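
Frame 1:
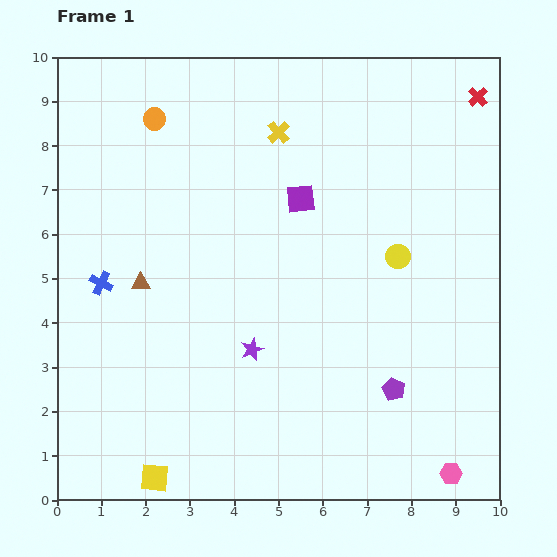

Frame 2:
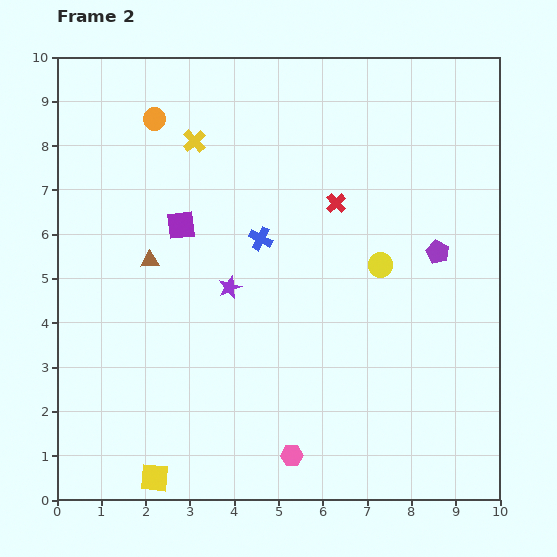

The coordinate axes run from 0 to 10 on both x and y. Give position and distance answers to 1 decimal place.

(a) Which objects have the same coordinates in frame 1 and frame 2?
the orange circle, the yellow square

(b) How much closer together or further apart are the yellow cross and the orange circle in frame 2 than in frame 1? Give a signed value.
-1.8

Distance in frame 1: 2.8. Distance in frame 2: 1.0.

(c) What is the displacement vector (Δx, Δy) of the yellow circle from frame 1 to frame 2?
(-0.4, -0.2)

The yellow circle was at (7.7, 5.5) in frame 1 and (7.3, 5.3) in frame 2.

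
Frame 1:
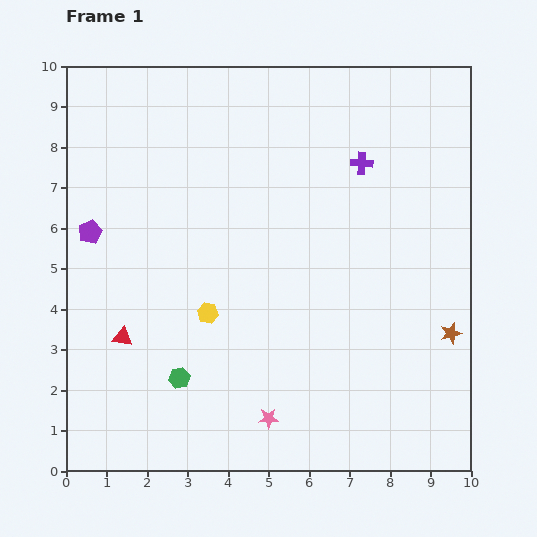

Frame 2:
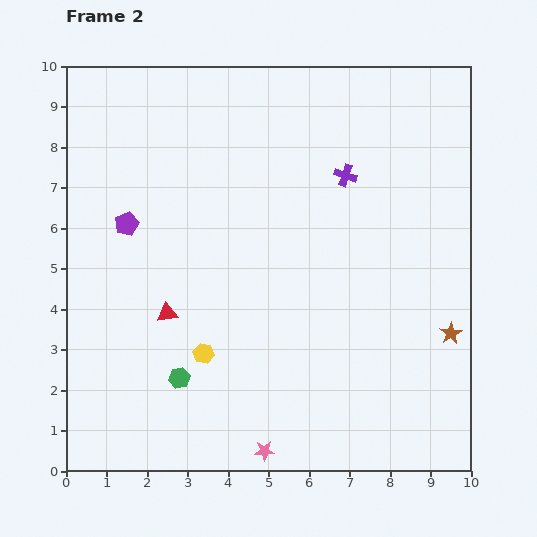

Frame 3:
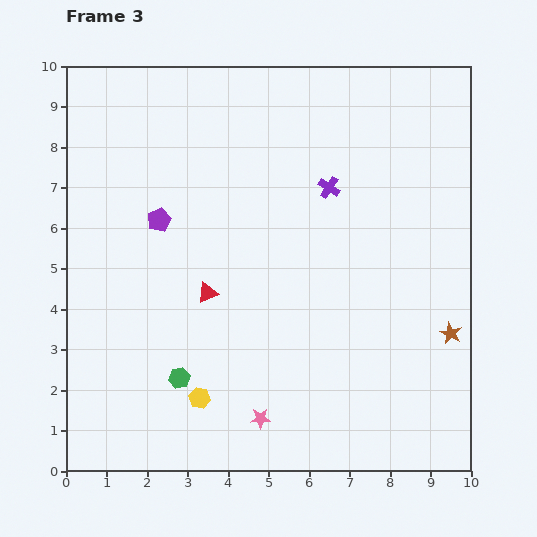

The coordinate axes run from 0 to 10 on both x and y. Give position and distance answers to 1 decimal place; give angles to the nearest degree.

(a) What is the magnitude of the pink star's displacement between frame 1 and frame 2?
0.8

The pink star moved from (5.0, 1.3) to (4.9, 0.5), a distance of √(0.1² + 0.8²) ≈ 0.8.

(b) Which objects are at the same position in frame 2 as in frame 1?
the green hexagon, the brown star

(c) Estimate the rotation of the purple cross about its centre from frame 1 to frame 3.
30° clockwise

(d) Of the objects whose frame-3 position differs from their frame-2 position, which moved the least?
the purple cross

(moved 0.5)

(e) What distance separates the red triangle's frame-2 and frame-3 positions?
1.1

The red triangle moved from (2.5, 3.9) to (3.5, 4.4), a distance of √(1.0² + 0.5²) ≈ 1.1.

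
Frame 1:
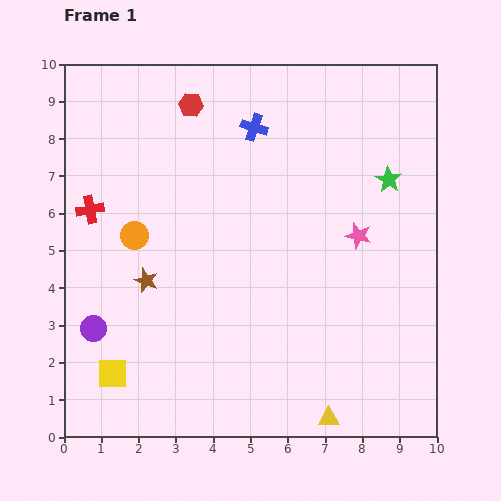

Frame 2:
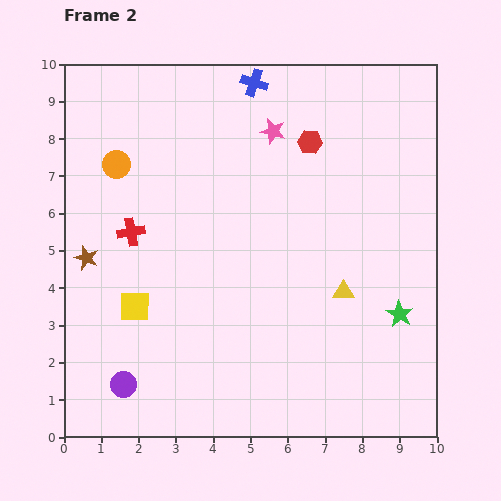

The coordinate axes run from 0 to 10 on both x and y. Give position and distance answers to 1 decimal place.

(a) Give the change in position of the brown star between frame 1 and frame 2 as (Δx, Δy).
(-1.6, 0.6)

The brown star was at (2.2, 4.2) in frame 1 and (0.6, 4.8) in frame 2.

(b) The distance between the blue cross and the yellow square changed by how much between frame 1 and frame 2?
-0.8

Distance in frame 1: 7.6. Distance in frame 2: 6.8.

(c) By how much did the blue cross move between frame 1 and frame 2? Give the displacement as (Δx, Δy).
(0.0, 1.2)

The blue cross was at (5.1, 8.3) in frame 1 and (5.1, 9.5) in frame 2.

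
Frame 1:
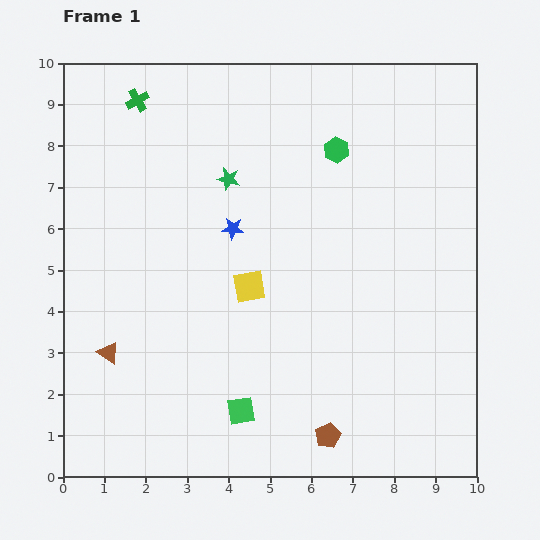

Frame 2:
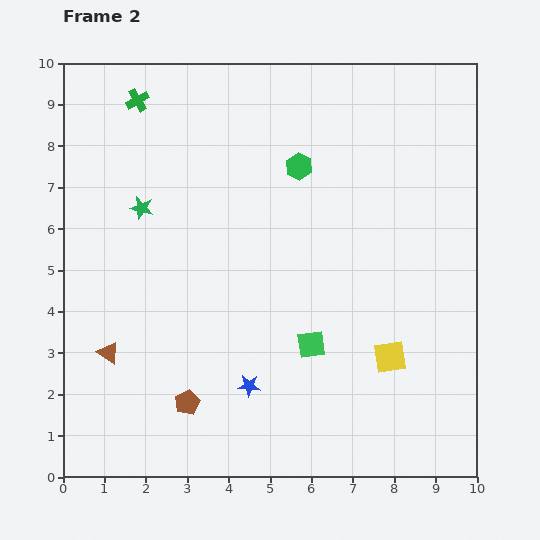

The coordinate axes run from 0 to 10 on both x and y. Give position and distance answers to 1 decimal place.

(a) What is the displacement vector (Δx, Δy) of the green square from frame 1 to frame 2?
(1.7, 1.6)

The green square was at (4.3, 1.6) in frame 1 and (6.0, 3.2) in frame 2.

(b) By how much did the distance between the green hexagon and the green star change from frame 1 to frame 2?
+1.2

Distance in frame 1: 2.7. Distance in frame 2: 3.9.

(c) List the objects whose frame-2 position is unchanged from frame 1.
the green cross, the brown triangle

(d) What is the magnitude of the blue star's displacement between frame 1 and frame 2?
3.8

The blue star moved from (4.1, 6.0) to (4.5, 2.2), a distance of √(0.4² + 3.8²) ≈ 3.8.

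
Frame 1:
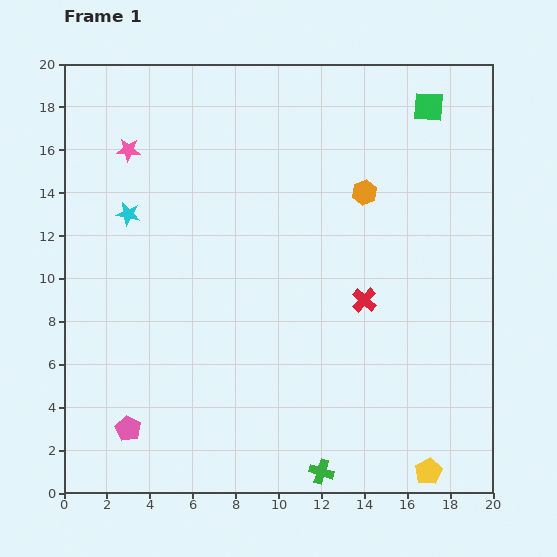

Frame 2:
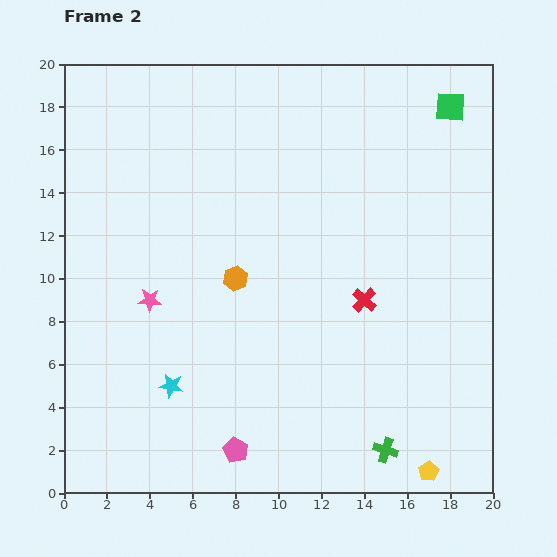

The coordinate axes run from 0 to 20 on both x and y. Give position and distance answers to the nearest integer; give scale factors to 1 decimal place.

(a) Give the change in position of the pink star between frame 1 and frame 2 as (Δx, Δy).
(1, -7)

The pink star was at (3, 16) in frame 1 and (4, 9) in frame 2.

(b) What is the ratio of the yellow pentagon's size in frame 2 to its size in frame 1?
0.8×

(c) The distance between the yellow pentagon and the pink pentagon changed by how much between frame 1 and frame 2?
-5

Distance in frame 1: 14. Distance in frame 2: 9.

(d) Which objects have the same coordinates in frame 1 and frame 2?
the red cross, the yellow pentagon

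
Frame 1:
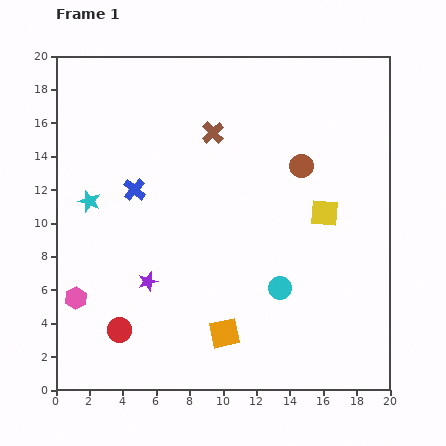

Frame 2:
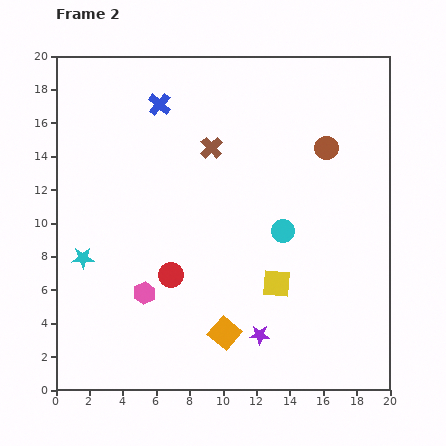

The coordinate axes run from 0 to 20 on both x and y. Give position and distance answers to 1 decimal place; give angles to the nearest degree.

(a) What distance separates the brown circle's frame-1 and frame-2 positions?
1.9

The brown circle moved from (14.7, 13.4) to (16.2, 14.5), a distance of √(1.5² + 1.1²) ≈ 1.9.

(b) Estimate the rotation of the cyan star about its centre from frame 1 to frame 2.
21° counter-clockwise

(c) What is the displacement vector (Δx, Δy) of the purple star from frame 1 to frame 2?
(6.7, -3.2)

The purple star was at (5.5, 6.5) in frame 1 and (12.2, 3.3) in frame 2.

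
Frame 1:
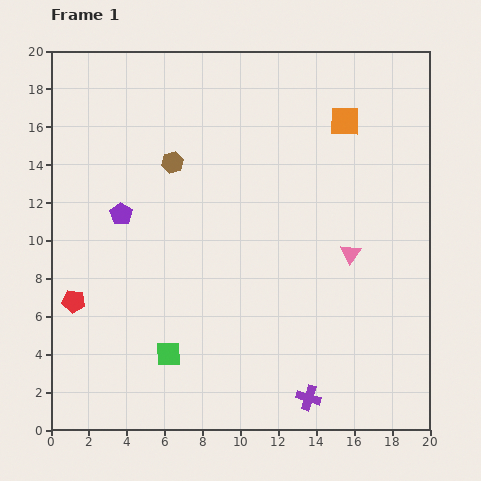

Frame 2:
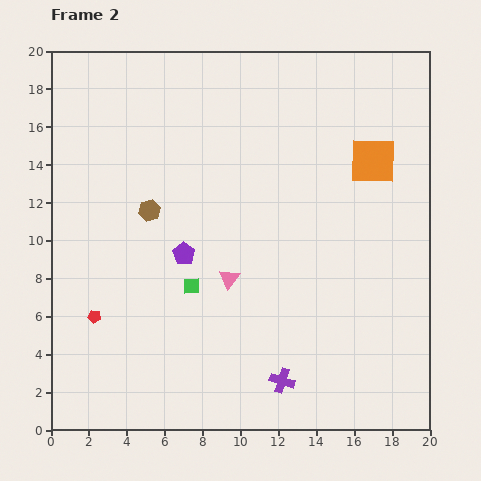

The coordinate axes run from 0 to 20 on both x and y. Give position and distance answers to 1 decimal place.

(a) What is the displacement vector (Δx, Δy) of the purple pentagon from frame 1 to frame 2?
(3.3, -2.1)

The purple pentagon was at (3.7, 11.4) in frame 1 and (7.0, 9.3) in frame 2.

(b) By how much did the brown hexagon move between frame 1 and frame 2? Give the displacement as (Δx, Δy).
(-1.2, -2.5)

The brown hexagon was at (6.4, 14.1) in frame 1 and (5.2, 11.6) in frame 2.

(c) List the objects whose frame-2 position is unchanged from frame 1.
none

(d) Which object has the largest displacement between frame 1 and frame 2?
the pink triangle

(moved 6.5; next 3.9)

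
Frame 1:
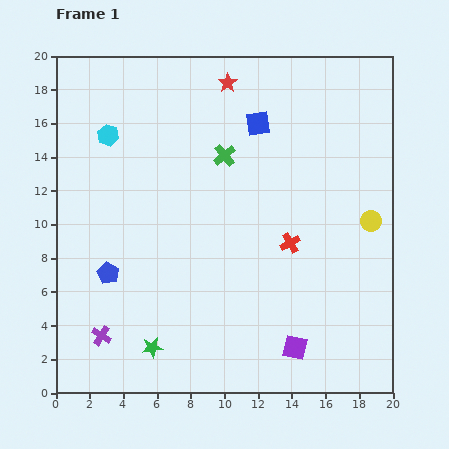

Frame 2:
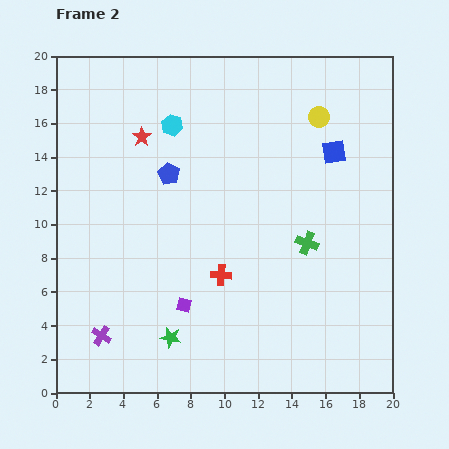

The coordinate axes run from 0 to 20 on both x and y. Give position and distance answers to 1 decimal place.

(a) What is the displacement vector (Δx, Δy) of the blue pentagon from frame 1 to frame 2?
(3.6, 5.9)

The blue pentagon was at (3.1, 7.1) in frame 1 and (6.7, 13.0) in frame 2.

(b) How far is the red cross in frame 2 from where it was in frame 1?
4.5

The red cross moved from (13.9, 8.9) to (9.8, 7.0), a distance of √(4.1² + 1.9²) ≈ 4.5.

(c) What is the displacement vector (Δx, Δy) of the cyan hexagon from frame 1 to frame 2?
(3.8, 0.6)

The cyan hexagon was at (3.1, 15.3) in frame 1 and (6.9, 15.9) in frame 2.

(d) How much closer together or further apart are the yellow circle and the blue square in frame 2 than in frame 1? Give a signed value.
-6.6

Distance in frame 1: 8.9. Distance in frame 2: 2.3.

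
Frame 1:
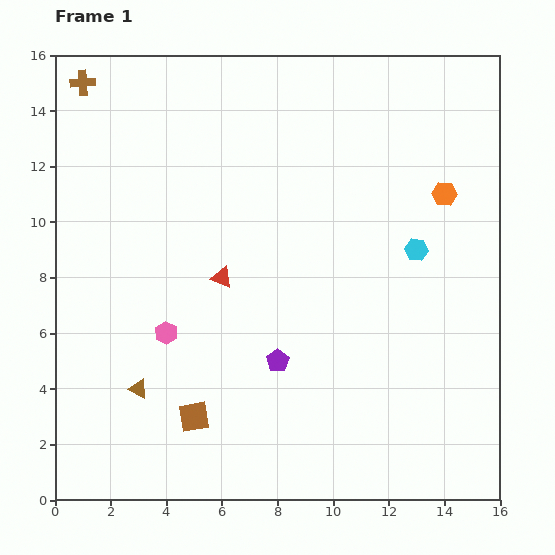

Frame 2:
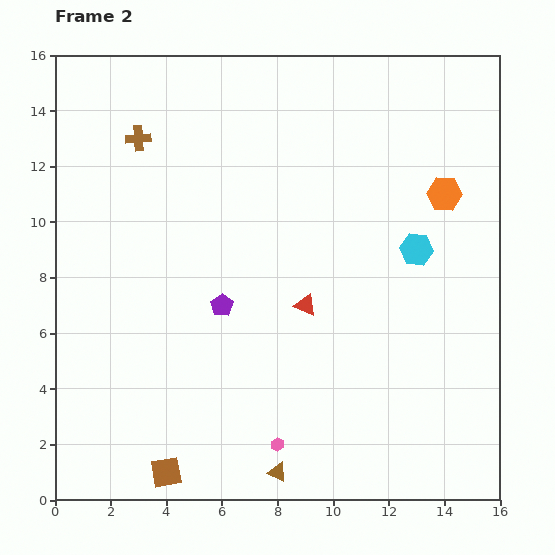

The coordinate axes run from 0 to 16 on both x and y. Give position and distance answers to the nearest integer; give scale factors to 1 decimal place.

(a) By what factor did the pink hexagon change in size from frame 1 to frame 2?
0.6×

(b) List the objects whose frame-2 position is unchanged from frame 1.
the cyan hexagon, the orange hexagon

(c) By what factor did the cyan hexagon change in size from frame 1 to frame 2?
1.5×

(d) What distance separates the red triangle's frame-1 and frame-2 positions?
3

The red triangle moved from (6, 8) to (9, 7), a distance of √(3² + 1²) ≈ 3.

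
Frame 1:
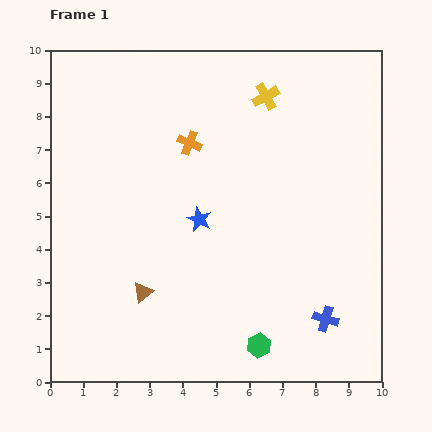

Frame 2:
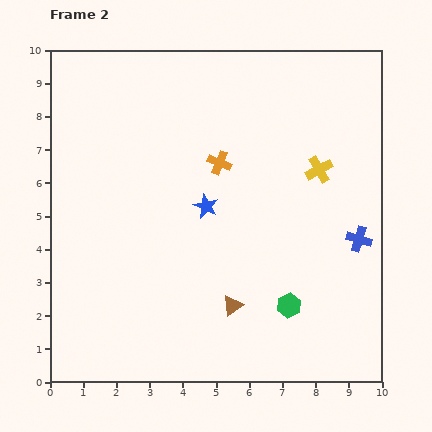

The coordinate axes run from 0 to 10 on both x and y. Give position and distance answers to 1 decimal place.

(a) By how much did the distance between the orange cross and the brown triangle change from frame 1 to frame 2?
-0.4

Distance in frame 1: 4.7. Distance in frame 2: 4.3.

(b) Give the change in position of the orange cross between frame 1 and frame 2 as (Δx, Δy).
(0.9, -0.6)

The orange cross was at (4.2, 7.2) in frame 1 and (5.1, 6.6) in frame 2.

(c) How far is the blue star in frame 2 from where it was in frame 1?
0.4

The blue star moved from (4.5, 4.9) to (4.7, 5.3), a distance of √(0.2² + 0.4²) ≈ 0.4.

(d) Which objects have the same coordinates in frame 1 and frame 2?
none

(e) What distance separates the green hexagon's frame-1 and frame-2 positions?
1.5

The green hexagon moved from (6.3, 1.1) to (7.2, 2.3), a distance of √(0.9² + 1.2²) ≈ 1.5.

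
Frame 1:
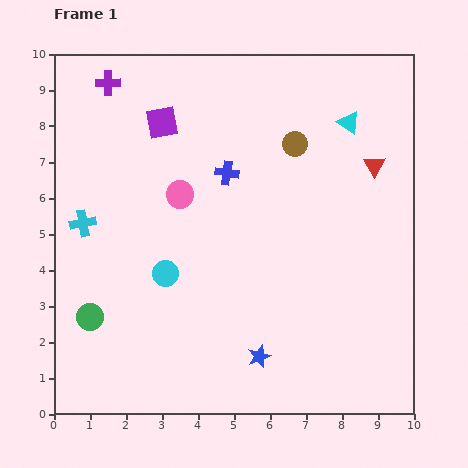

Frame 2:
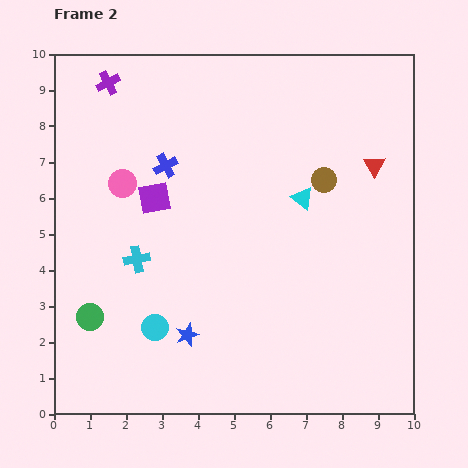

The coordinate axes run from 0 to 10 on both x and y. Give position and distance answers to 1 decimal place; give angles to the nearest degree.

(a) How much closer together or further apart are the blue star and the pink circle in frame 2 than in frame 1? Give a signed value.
-0.4

Distance in frame 1: 5.0. Distance in frame 2: 4.6.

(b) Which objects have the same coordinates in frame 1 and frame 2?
the green circle, the red triangle, the purple cross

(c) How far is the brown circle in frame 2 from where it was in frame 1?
1.3

The brown circle moved from (6.7, 7.5) to (7.5, 6.5), a distance of √(0.8² + 1.0²) ≈ 1.3.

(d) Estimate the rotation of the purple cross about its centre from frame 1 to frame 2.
27° counter-clockwise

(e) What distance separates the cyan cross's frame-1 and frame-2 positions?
1.8

The cyan cross moved from (0.8, 5.3) to (2.3, 4.3), a distance of √(1.5² + 1.0²) ≈ 1.8.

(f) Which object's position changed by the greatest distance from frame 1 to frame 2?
the cyan triangle

(moved 2.5; next 2.1)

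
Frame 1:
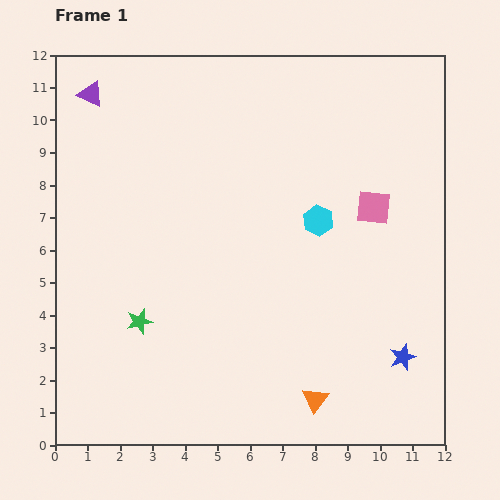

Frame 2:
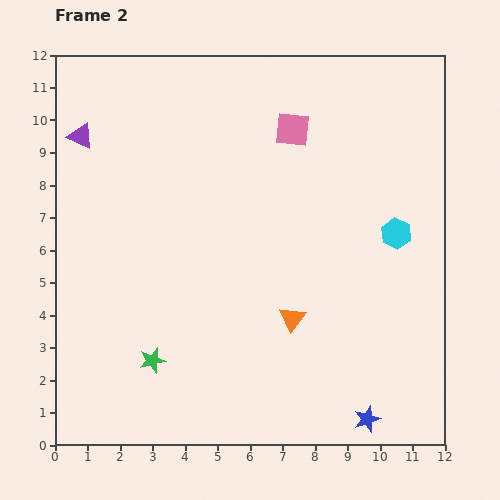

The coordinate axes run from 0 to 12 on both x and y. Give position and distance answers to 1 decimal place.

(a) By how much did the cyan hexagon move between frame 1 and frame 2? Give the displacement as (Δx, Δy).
(2.4, -0.4)

The cyan hexagon was at (8.1, 6.9) in frame 1 and (10.5, 6.5) in frame 2.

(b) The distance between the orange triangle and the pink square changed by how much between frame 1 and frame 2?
-0.4

Distance in frame 1: 6.2. Distance in frame 2: 5.8.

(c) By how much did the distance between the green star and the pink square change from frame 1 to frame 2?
+0.3

Distance in frame 1: 8.0. Distance in frame 2: 8.3.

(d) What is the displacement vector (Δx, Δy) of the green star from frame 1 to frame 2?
(0.4, -1.2)

The green star was at (2.6, 3.8) in frame 1 and (3.0, 2.6) in frame 2.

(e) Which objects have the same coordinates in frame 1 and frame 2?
none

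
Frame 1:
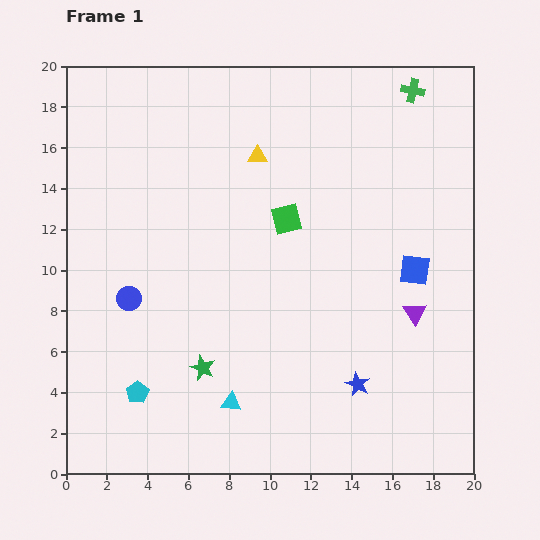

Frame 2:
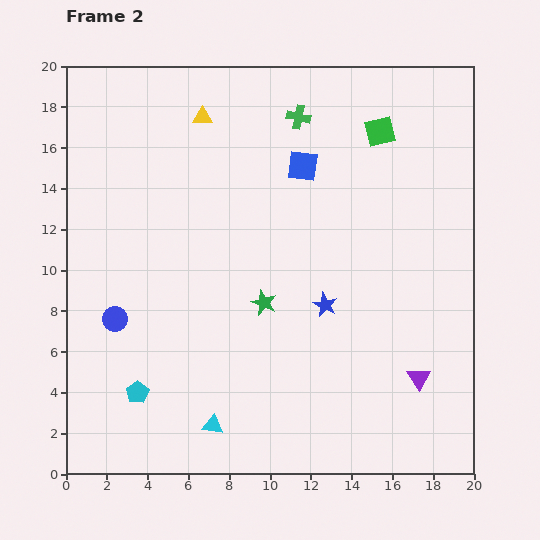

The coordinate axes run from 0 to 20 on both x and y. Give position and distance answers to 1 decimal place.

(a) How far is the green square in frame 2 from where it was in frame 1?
6.3

The green square moved from (10.8, 12.5) to (15.4, 16.8), a distance of √(4.6² + 4.3²) ≈ 6.3.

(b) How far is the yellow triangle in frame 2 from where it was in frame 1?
3.3

The yellow triangle moved from (9.4, 15.6) to (6.7, 17.5), a distance of √(2.7² + 1.9²) ≈ 3.3.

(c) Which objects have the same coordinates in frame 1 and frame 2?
the cyan pentagon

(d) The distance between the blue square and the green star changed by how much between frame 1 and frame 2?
-4.5

Distance in frame 1: 11.5. Distance in frame 2: 7.0.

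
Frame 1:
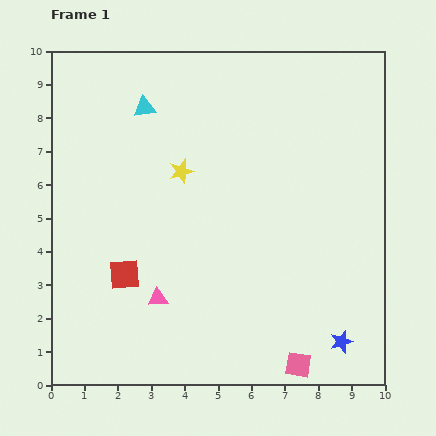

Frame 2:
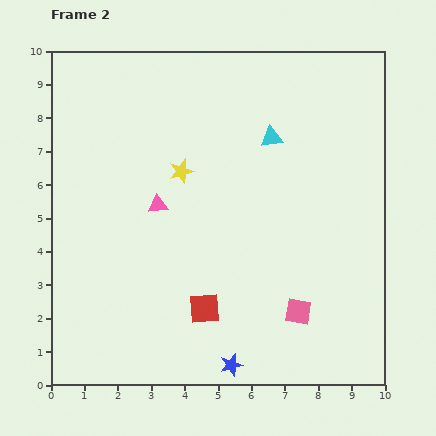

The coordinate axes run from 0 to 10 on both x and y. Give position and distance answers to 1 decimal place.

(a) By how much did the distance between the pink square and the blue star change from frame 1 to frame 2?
+1.1

Distance in frame 1: 1.5. Distance in frame 2: 2.6.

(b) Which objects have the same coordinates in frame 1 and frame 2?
the yellow star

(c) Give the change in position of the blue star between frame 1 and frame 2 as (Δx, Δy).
(-3.3, -0.7)

The blue star was at (8.7, 1.3) in frame 1 and (5.4, 0.6) in frame 2.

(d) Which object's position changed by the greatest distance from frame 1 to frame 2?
the cyan triangle

(moved 3.9; next 3.4)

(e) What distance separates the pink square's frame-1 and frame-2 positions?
1.6

The pink square moved from (7.4, 0.6) to (7.4, 2.2), a distance of √(0.0² + 1.6²) ≈ 1.6.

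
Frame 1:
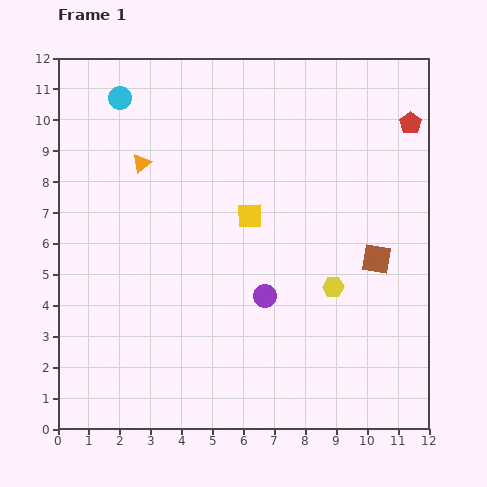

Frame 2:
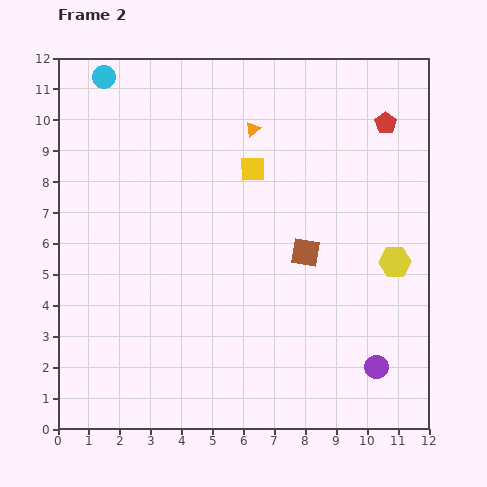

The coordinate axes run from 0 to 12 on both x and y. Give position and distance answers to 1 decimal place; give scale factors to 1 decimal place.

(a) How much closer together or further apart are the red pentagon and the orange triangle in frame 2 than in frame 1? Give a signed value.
-4.5

Distance in frame 1: 8.8. Distance in frame 2: 4.3.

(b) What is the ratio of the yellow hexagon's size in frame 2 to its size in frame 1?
1.5×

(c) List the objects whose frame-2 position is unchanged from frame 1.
none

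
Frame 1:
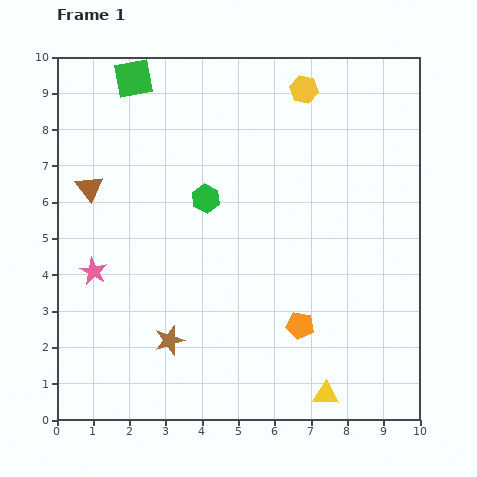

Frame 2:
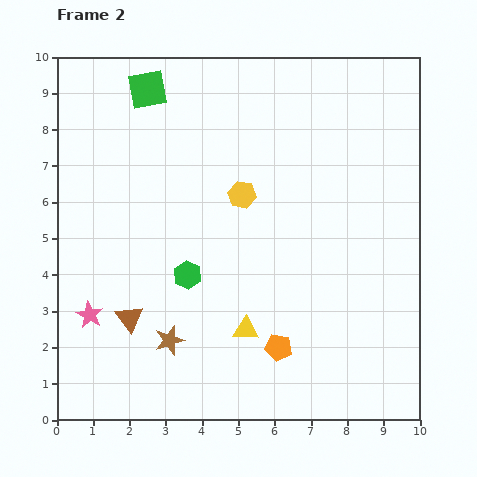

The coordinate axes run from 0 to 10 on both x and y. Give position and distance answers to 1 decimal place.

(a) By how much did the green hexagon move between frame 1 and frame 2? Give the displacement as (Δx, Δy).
(-0.5, -2.1)

The green hexagon was at (4.1, 6.1) in frame 1 and (3.6, 4.0) in frame 2.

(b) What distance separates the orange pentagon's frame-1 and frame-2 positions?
0.8

The orange pentagon moved from (6.7, 2.6) to (6.1, 2.0), a distance of √(0.6² + 0.6²) ≈ 0.8.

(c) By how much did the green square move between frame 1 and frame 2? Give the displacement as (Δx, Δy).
(0.4, -0.3)

The green square was at (2.1, 9.4) in frame 1 and (2.5, 9.1) in frame 2.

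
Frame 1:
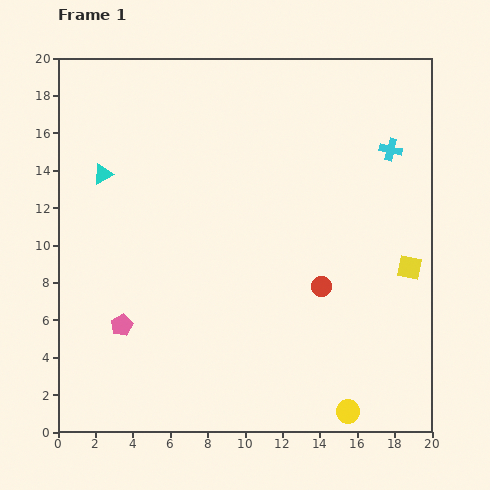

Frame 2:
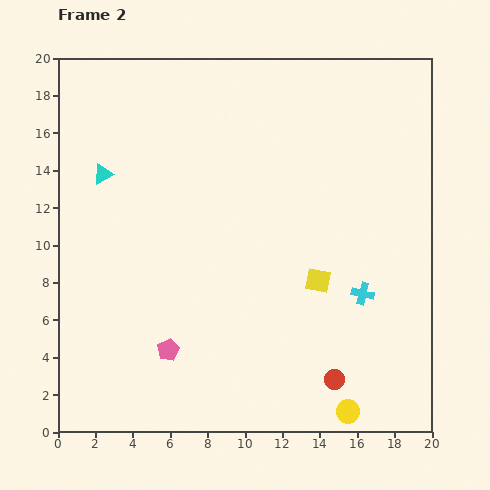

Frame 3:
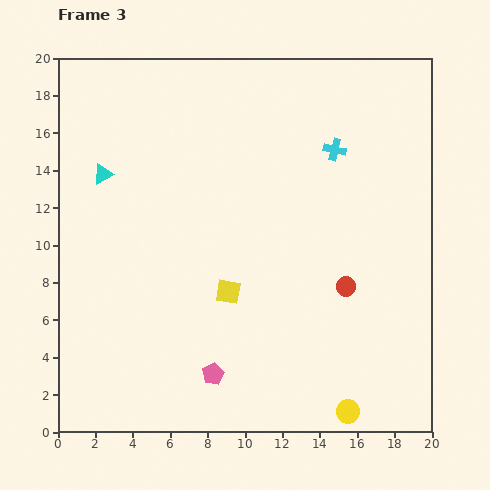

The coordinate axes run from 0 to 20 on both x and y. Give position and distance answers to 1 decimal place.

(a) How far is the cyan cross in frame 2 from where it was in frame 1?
7.8

The cyan cross moved from (17.8, 15.1) to (16.3, 7.4), a distance of √(1.5² + 7.7²) ≈ 7.8.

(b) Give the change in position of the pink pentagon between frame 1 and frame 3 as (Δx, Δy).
(4.9, -2.6)

The pink pentagon was at (3.4, 5.7) in frame 1 and (8.3, 3.1) in frame 3.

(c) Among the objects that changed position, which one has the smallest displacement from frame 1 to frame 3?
the red circle

(moved 1.3)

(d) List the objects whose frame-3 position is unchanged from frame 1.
the cyan triangle, the yellow circle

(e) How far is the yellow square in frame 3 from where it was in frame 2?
4.8

The yellow square moved from (13.9, 8.1) to (9.1, 7.5), a distance of √(4.8² + 0.6²) ≈ 4.8.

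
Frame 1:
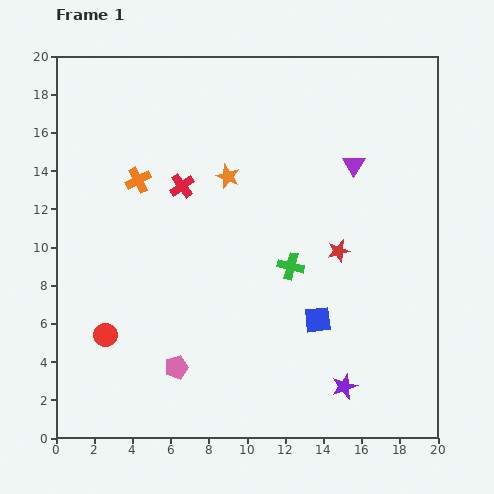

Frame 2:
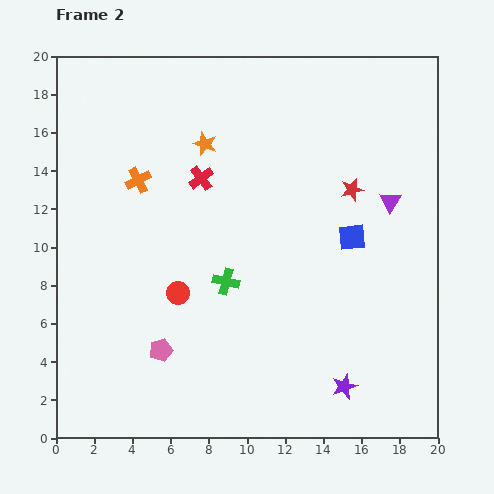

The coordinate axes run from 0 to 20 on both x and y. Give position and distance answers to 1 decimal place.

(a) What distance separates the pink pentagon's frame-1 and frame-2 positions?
1.2

The pink pentagon moved from (6.3, 3.7) to (5.5, 4.6), a distance of √(0.8² + 0.9²) ≈ 1.2.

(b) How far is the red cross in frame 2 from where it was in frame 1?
1.1

The red cross moved from (6.6, 13.2) to (7.6, 13.6), a distance of √(1.0² + 0.4²) ≈ 1.1.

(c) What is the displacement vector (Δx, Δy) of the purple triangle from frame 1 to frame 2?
(1.9, -1.9)

The purple triangle was at (15.6, 14.3) in frame 1 and (17.5, 12.4) in frame 2.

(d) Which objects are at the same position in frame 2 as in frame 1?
the orange cross, the purple star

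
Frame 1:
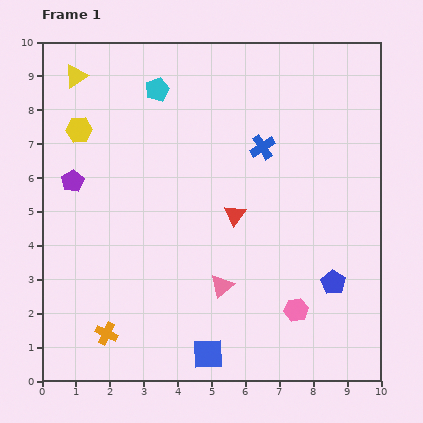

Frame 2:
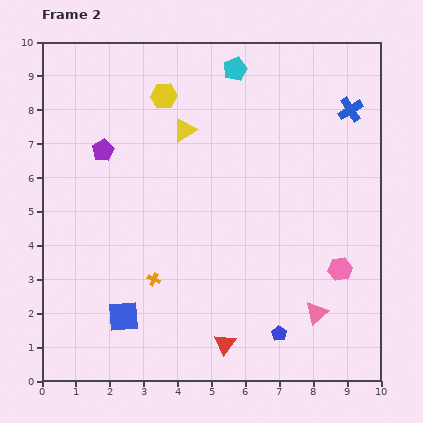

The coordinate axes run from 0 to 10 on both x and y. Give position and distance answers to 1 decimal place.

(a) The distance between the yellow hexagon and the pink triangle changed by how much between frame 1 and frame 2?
+1.6

Distance in frame 1: 6.2. Distance in frame 2: 7.8.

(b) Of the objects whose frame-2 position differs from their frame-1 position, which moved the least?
the purple pentagon

(moved 1.3)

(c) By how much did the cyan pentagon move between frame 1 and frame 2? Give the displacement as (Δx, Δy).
(2.3, 0.6)

The cyan pentagon was at (3.4, 8.6) in frame 1 and (5.7, 9.2) in frame 2.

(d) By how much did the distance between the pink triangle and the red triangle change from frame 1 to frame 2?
+0.7

Distance in frame 1: 2.1. Distance in frame 2: 2.8.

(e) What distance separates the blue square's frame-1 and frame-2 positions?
2.7

The blue square moved from (4.9, 0.8) to (2.4, 1.9), a distance of √(2.5² + 1.1²) ≈ 2.7.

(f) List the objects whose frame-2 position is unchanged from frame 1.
none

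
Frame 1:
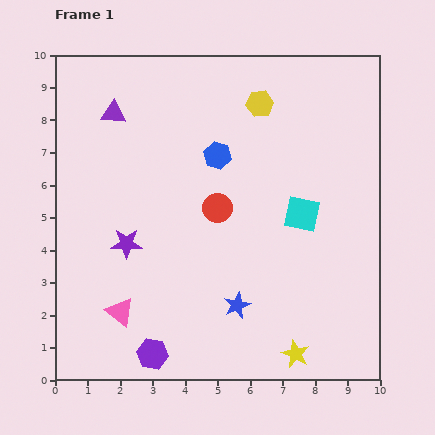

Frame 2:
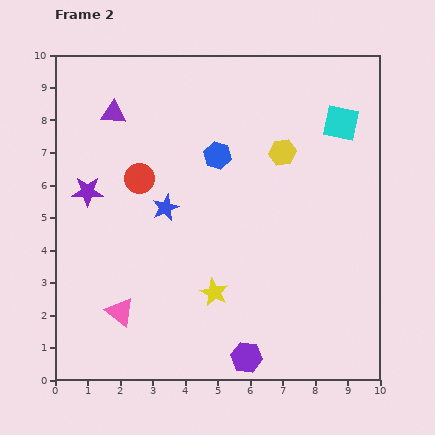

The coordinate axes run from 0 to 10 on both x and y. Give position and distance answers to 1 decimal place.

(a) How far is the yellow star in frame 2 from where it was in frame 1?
3.1

The yellow star moved from (7.4, 0.8) to (4.9, 2.7), a distance of √(2.5² + 1.9²) ≈ 3.1.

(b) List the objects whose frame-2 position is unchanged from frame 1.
the blue hexagon, the pink triangle, the purple triangle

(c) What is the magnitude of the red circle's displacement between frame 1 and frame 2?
2.6

The red circle moved from (5.0, 5.3) to (2.6, 6.2), a distance of √(2.4² + 0.9²) ≈ 2.6.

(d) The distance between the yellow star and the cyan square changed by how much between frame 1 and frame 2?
+2.2

Distance in frame 1: 4.3. Distance in frame 2: 6.5.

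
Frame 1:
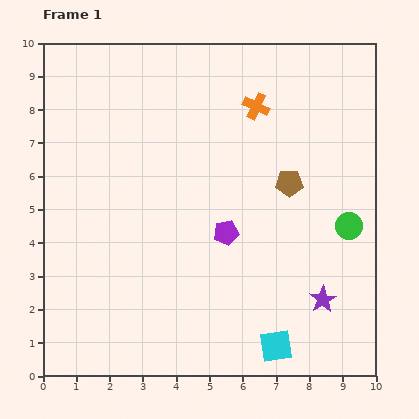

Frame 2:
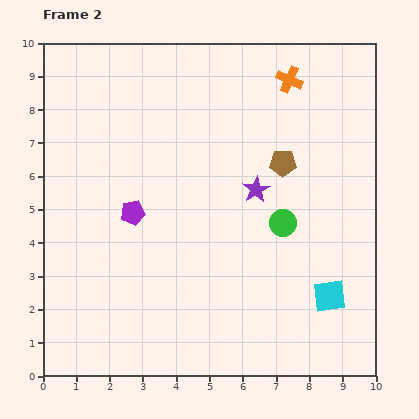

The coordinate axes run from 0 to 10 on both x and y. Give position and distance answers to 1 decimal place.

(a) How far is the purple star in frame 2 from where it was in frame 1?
3.9

The purple star moved from (8.4, 2.3) to (6.4, 5.6), a distance of √(2.0² + 3.3²) ≈ 3.9.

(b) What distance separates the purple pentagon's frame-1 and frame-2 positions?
2.9

The purple pentagon moved from (5.5, 4.3) to (2.7, 4.9), a distance of √(2.8² + 0.6²) ≈ 2.9.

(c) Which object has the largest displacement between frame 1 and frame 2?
the purple star

(moved 3.9; next 2.9)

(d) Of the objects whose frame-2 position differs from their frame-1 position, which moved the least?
the brown pentagon

(moved 0.6)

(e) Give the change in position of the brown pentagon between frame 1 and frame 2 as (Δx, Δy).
(-0.2, 0.6)

The brown pentagon was at (7.4, 5.8) in frame 1 and (7.2, 6.4) in frame 2.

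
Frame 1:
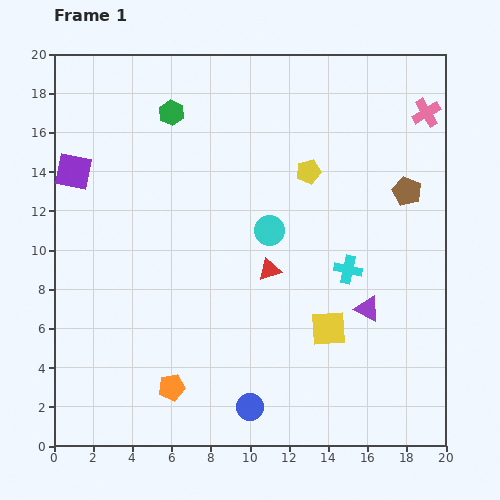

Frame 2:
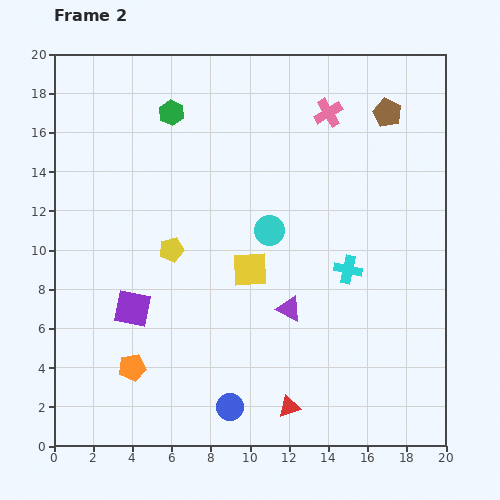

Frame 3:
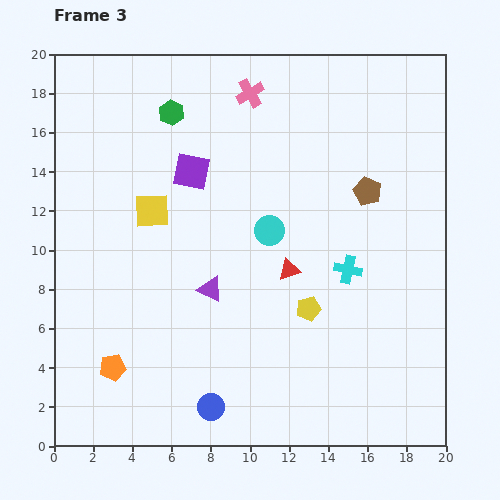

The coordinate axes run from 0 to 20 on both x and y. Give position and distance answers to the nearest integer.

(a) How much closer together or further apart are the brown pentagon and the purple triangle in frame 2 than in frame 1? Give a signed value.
+5

Distance in frame 1: 6. Distance in frame 2: 11.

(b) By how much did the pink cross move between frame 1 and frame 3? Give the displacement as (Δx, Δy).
(-9, 1)

The pink cross was at (19, 17) in frame 1 and (10, 18) in frame 3.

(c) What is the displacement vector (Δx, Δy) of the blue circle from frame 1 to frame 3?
(-2, 0)

The blue circle was at (10, 2) in frame 1 and (8, 2) in frame 3.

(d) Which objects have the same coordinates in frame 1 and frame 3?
the green hexagon, the cyan cross, the cyan circle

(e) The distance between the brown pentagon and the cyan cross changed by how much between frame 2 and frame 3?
-4

Distance in frame 2: 8. Distance in frame 3: 4.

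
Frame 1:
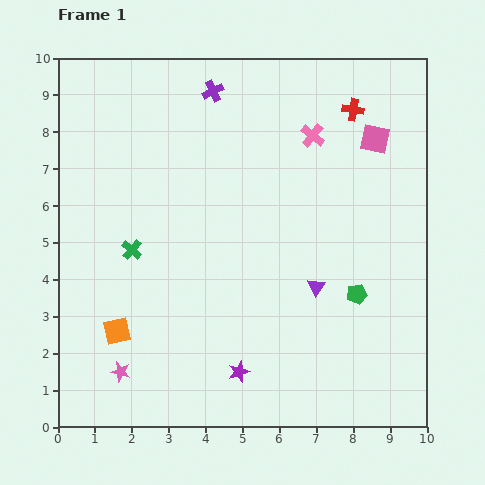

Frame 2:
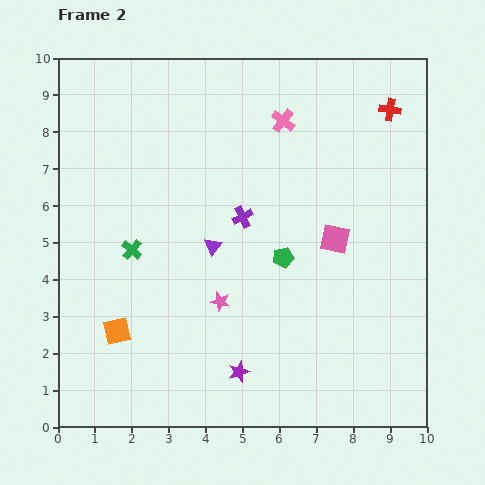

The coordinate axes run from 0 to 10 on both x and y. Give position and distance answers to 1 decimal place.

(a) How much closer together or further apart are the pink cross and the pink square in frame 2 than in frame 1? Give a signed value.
+1.8

Distance in frame 1: 1.7. Distance in frame 2: 3.5.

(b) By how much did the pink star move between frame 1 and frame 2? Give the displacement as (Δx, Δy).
(2.7, 1.9)

The pink star was at (1.7, 1.5) in frame 1 and (4.4, 3.4) in frame 2.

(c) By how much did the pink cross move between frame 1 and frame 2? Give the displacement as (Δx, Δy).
(-0.8, 0.4)

The pink cross was at (6.9, 7.9) in frame 1 and (6.1, 8.3) in frame 2.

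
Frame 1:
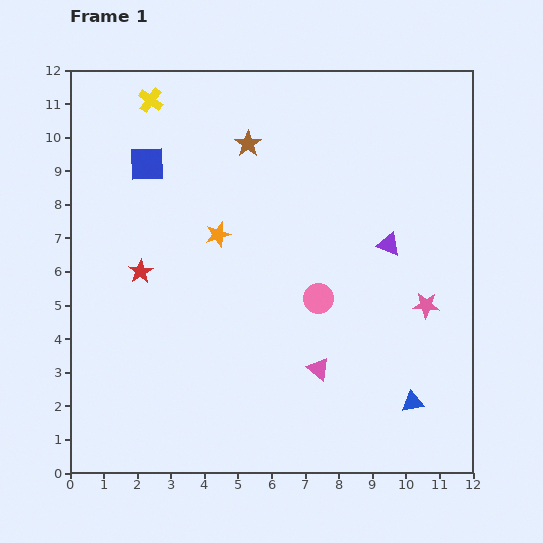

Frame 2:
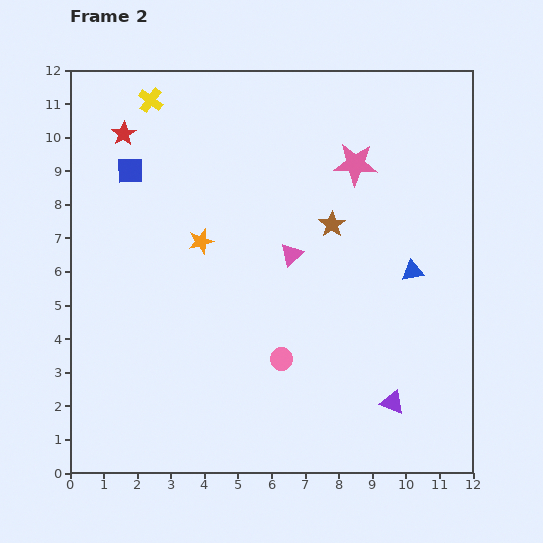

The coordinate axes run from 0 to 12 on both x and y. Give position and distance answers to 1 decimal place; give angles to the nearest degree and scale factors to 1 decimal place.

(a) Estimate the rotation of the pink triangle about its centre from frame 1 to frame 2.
39° clockwise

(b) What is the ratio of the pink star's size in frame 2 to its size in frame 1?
1.6×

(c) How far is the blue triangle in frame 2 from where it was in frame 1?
3.9

The blue triangle moved from (10.2, 2.1) to (10.2, 6.0), a distance of √(0.0² + 3.9²) ≈ 3.9.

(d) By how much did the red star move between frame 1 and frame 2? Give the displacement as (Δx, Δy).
(-0.5, 4.1)

The red star was at (2.1, 6.0) in frame 1 and (1.6, 10.1) in frame 2.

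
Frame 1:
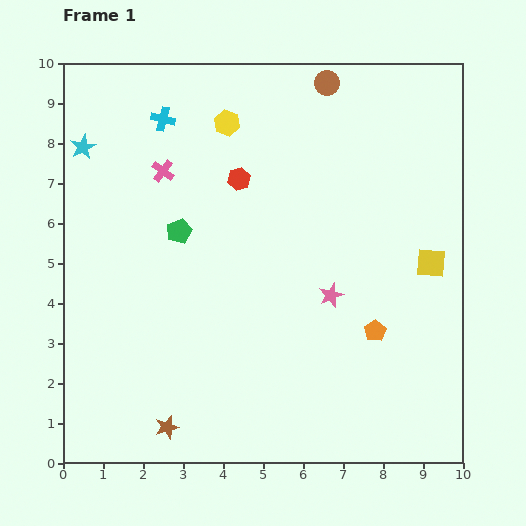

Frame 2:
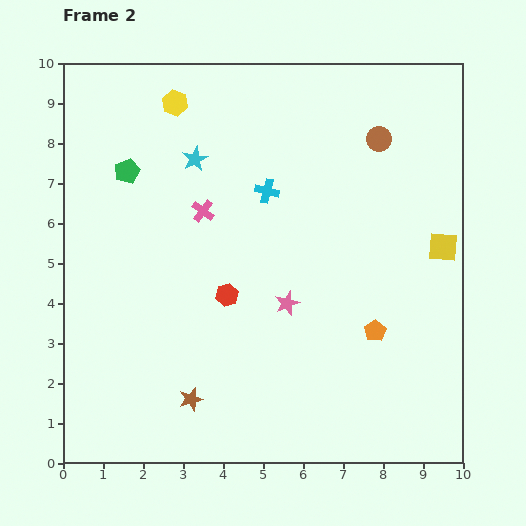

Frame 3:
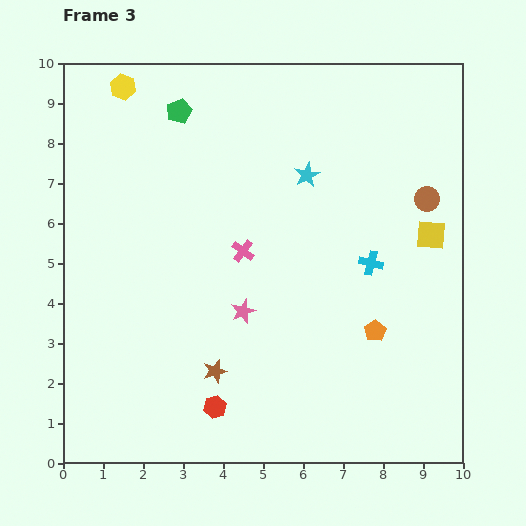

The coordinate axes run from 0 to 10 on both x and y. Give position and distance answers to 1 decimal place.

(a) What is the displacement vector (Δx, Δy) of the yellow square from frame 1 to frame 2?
(0.3, 0.4)

The yellow square was at (9.2, 5.0) in frame 1 and (9.5, 5.4) in frame 2.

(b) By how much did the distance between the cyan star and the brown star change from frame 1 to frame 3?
-1.9

Distance in frame 1: 7.3. Distance in frame 3: 5.4.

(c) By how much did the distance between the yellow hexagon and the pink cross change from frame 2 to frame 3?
+2.3

Distance in frame 2: 2.8. Distance in frame 3: 5.1.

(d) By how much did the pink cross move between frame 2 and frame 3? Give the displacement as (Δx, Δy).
(1.0, -1.0)

The pink cross was at (3.5, 6.3) in frame 2 and (4.5, 5.3) in frame 3.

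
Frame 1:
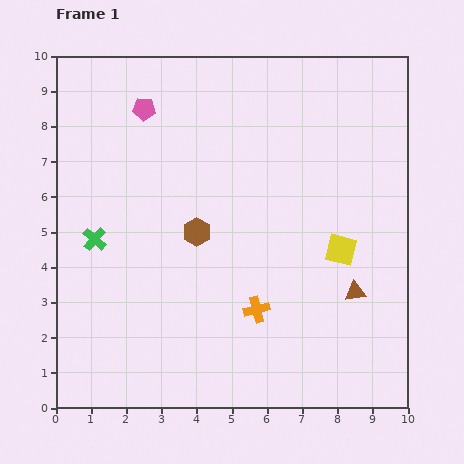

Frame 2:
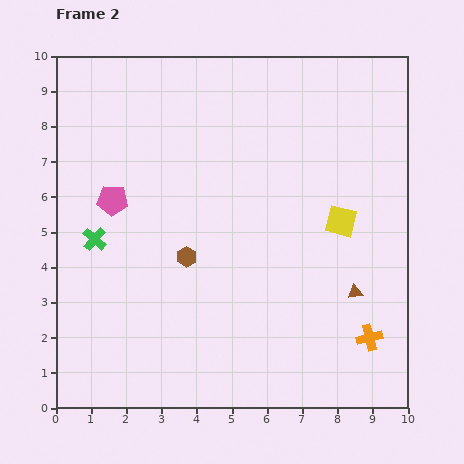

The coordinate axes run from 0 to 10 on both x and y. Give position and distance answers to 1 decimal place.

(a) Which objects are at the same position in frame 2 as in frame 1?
the brown triangle, the green cross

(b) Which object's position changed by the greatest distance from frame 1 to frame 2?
the orange cross

(moved 3.3; next 2.8)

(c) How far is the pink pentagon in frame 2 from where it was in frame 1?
2.8

The pink pentagon moved from (2.5, 8.5) to (1.6, 5.9), a distance of √(0.9² + 2.6²) ≈ 2.8.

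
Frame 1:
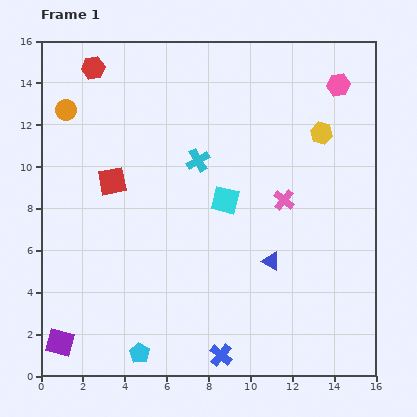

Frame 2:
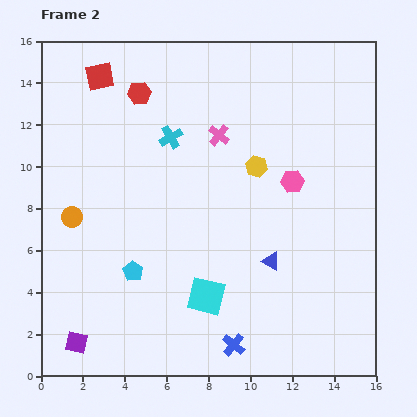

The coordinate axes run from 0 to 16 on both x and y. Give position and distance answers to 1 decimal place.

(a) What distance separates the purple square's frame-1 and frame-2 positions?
0.8

The purple square moved from (0.9, 1.6) to (1.7, 1.6), a distance of √(0.8² + 0.0²) ≈ 0.8.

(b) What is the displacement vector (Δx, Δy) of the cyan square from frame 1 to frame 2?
(-0.9, -4.6)

The cyan square was at (8.8, 8.4) in frame 1 and (7.9, 3.8) in frame 2.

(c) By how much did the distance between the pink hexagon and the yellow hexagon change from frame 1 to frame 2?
-0.6

Distance in frame 1: 2.4. Distance in frame 2: 1.8.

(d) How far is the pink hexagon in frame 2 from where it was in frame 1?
5.1

The pink hexagon moved from (14.2, 13.9) to (12.0, 9.3), a distance of √(2.2² + 4.6²) ≈ 5.1.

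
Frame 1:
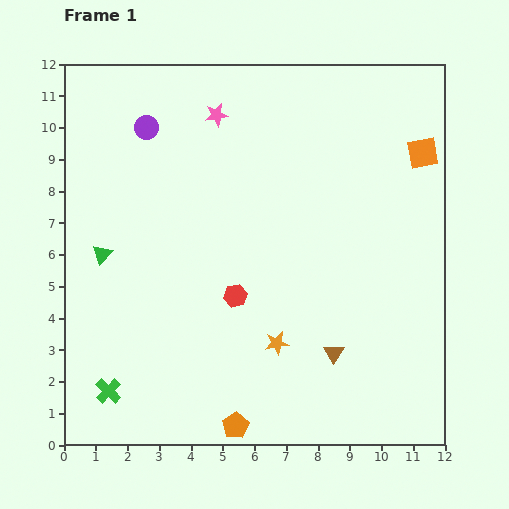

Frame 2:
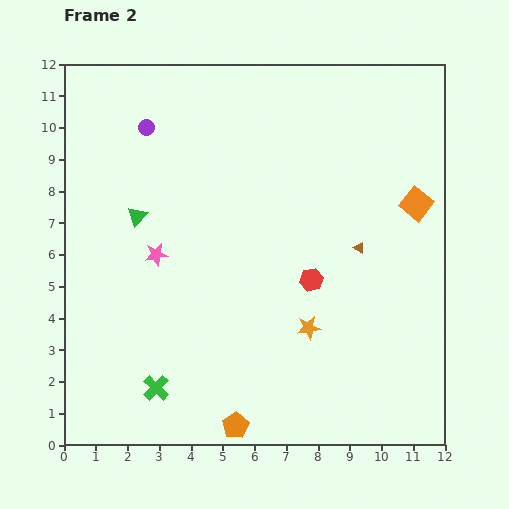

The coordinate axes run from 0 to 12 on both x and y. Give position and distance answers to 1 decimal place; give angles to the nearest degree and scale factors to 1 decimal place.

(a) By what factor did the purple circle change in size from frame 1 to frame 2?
0.7×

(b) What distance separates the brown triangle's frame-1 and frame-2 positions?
3.4

The brown triangle moved from (8.5, 2.9) to (9.3, 6.2), a distance of √(0.8² + 3.3²) ≈ 3.4.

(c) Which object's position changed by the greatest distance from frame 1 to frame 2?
the pink star

(moved 4.8; next 3.4)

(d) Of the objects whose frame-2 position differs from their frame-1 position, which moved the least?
the orange star

(moved 1.1)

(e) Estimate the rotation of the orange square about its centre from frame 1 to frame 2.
40° counter-clockwise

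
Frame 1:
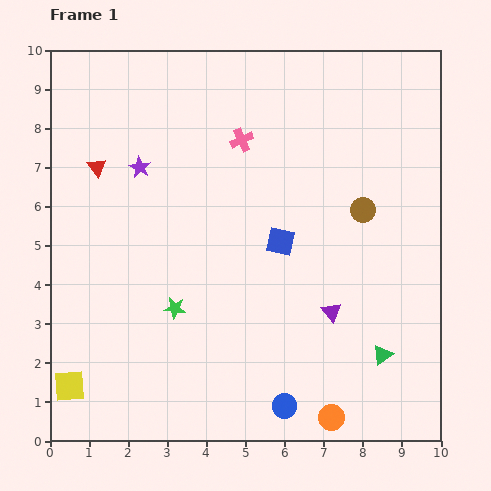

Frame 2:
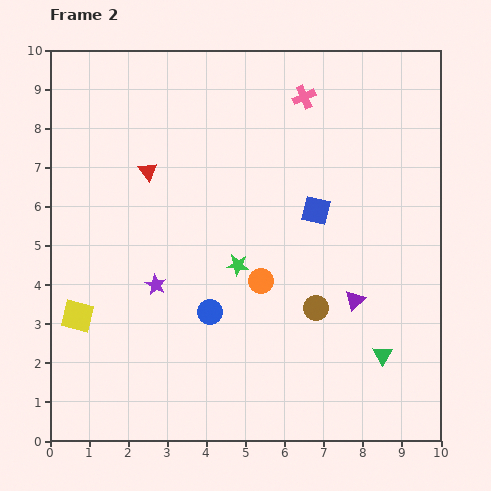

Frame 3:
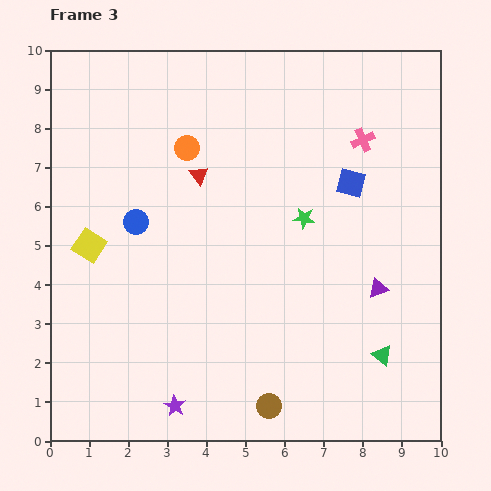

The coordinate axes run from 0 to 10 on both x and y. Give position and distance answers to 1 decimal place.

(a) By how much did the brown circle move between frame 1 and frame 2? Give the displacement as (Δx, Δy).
(-1.2, -2.5)

The brown circle was at (8.0, 5.9) in frame 1 and (6.8, 3.4) in frame 2.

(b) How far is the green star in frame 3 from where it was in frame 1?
4.0

The green star moved from (3.2, 3.4) to (6.5, 5.7), a distance of √(3.3² + 2.3²) ≈ 4.0.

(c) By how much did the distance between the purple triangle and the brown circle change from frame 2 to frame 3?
+3.1

Distance in frame 2: 1.0. Distance in frame 3: 4.1.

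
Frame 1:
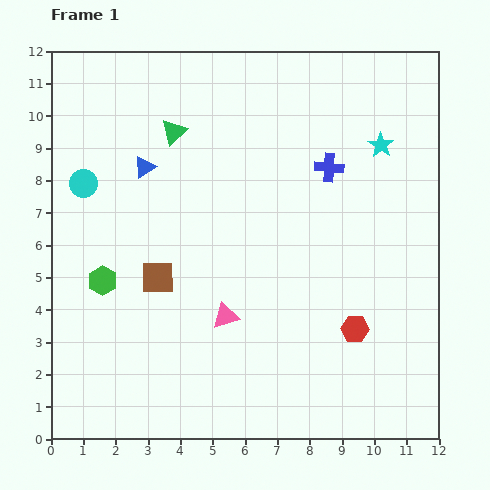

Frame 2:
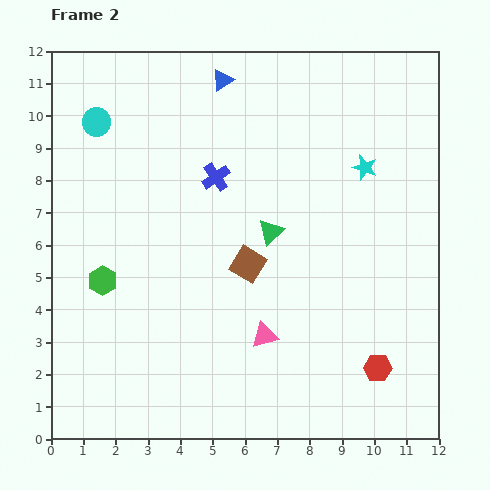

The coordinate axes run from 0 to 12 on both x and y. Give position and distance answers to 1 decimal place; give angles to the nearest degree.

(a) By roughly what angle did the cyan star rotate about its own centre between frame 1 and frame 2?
18° counter-clockwise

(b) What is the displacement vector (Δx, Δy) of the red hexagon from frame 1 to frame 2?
(0.7, -1.2)

The red hexagon was at (9.4, 3.4) in frame 1 and (10.1, 2.2) in frame 2.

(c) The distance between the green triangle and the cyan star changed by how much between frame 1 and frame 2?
-2.9

Distance in frame 1: 6.4. Distance in frame 2: 3.5.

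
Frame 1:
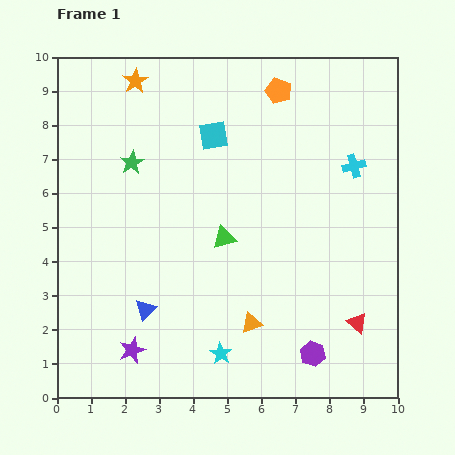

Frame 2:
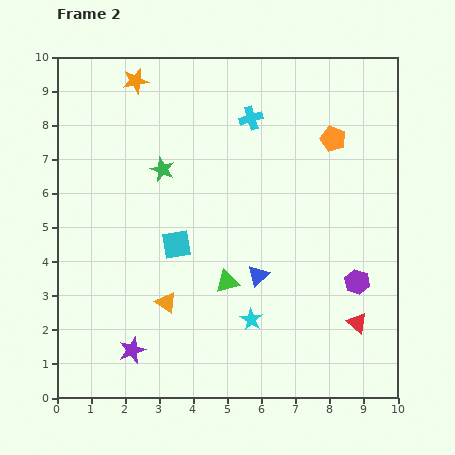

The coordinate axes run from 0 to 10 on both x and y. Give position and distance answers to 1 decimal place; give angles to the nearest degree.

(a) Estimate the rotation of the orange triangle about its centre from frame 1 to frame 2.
52° clockwise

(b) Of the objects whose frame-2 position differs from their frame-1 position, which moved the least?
the green star

(moved 0.9)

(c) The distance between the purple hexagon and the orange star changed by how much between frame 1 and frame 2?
-0.7

Distance in frame 1: 9.5. Distance in frame 2: 8.8.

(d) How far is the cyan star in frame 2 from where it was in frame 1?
1.3

The cyan star moved from (4.8, 1.3) to (5.7, 2.3), a distance of √(0.9² + 1.0²) ≈ 1.3.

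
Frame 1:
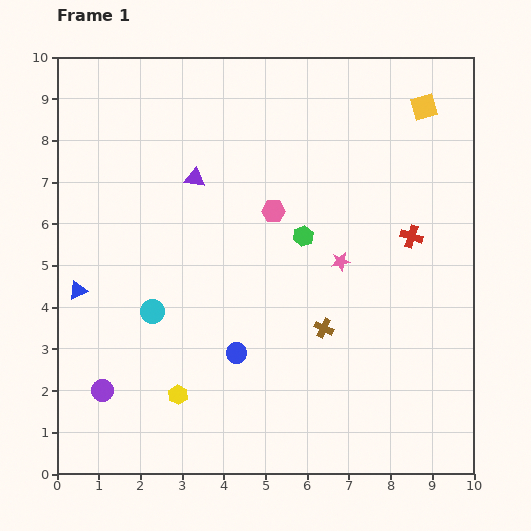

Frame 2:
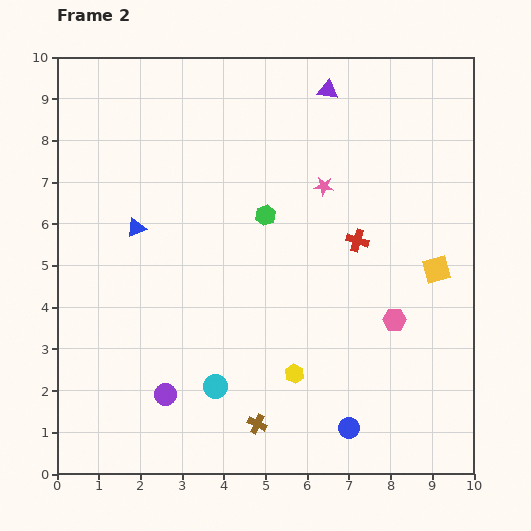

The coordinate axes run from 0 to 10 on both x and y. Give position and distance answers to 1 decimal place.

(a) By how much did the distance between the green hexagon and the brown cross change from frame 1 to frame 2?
+2.7

Distance in frame 1: 2.3. Distance in frame 2: 5.0.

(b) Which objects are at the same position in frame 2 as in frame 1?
none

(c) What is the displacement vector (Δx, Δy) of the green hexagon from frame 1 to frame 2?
(-0.9, 0.5)

The green hexagon was at (5.9, 5.7) in frame 1 and (5.0, 6.2) in frame 2.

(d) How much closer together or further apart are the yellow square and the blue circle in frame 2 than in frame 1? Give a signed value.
-3.1

Distance in frame 1: 7.4. Distance in frame 2: 4.3.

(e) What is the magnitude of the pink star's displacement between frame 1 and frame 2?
1.8

The pink star moved from (6.8, 5.1) to (6.4, 6.9), a distance of √(0.4² + 1.8²) ≈ 1.8.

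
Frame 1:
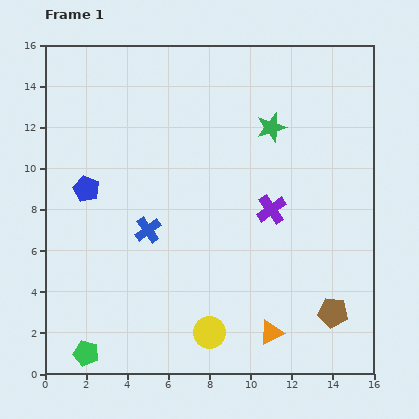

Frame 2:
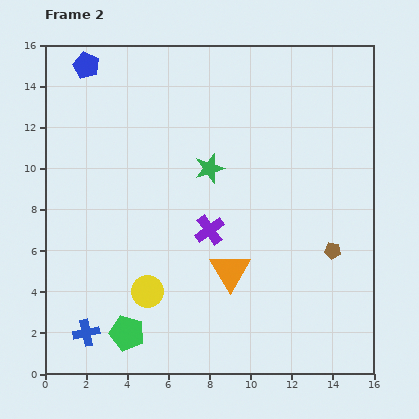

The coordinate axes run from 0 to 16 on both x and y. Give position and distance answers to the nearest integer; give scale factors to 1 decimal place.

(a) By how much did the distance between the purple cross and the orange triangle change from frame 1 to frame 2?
-4

Distance in frame 1: 6. Distance in frame 2: 2.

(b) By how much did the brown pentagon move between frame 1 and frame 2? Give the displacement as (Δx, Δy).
(0, 3)

The brown pentagon was at (14, 3) in frame 1 and (14, 6) in frame 2.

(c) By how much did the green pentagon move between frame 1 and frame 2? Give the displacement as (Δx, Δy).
(2, 1)

The green pentagon was at (2, 1) in frame 1 and (4, 2) in frame 2.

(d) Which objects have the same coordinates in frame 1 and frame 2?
none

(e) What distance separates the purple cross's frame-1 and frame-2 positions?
3

The purple cross moved from (11, 8) to (8, 7), a distance of √(3² + 1²) ≈ 3.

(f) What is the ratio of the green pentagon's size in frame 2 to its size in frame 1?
1.4×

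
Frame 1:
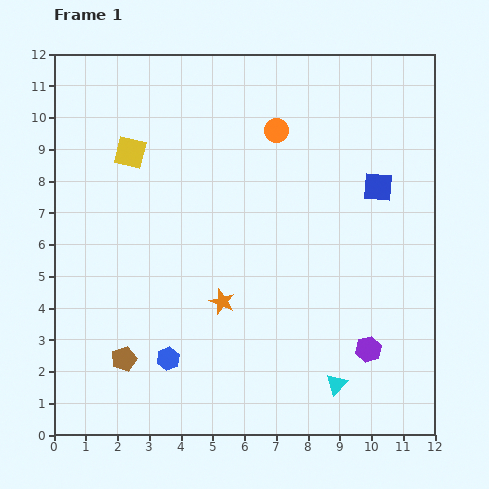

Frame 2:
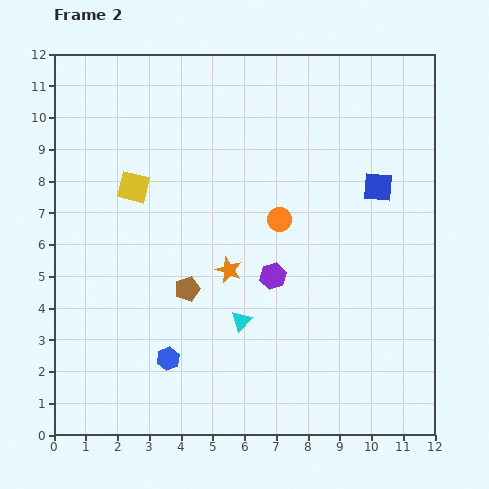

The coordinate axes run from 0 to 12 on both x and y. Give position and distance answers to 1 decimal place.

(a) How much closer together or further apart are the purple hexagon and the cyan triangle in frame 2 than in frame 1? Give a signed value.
+0.2

Distance in frame 1: 1.5. Distance in frame 2: 1.7.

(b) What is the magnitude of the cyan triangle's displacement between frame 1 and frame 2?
3.6

The cyan triangle moved from (8.9, 1.6) to (5.9, 3.6), a distance of √(3.0² + 2.0²) ≈ 3.6.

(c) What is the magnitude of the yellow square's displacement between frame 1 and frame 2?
1.1

The yellow square moved from (2.4, 8.9) to (2.5, 7.8), a distance of √(0.1² + 1.1²) ≈ 1.1.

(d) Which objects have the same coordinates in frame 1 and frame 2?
the blue hexagon, the blue square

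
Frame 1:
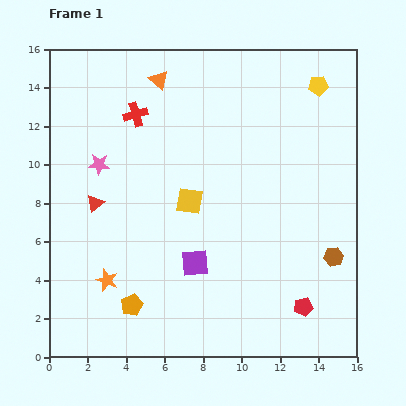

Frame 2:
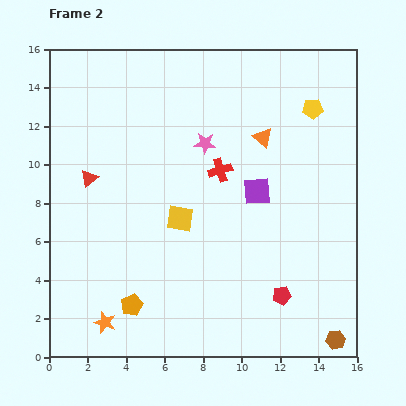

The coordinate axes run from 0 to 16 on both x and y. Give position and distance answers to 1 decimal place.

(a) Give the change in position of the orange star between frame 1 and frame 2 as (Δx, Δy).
(-0.1, -2.2)

The orange star was at (3.0, 4.0) in frame 1 and (2.9, 1.8) in frame 2.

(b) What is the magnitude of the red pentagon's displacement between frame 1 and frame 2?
1.3

The red pentagon moved from (13.2, 2.6) to (12.1, 3.2), a distance of √(1.1² + 0.6²) ≈ 1.3.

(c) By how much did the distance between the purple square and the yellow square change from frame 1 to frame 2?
+1.0

Distance in frame 1: 3.2. Distance in frame 2: 4.2.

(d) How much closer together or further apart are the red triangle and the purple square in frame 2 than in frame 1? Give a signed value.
+2.6

Distance in frame 1: 6.1. Distance in frame 2: 8.7.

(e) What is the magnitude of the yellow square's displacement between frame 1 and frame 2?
1.0

The yellow square moved from (7.3, 8.1) to (6.8, 7.2), a distance of √(0.5² + 0.9²) ≈ 1.0.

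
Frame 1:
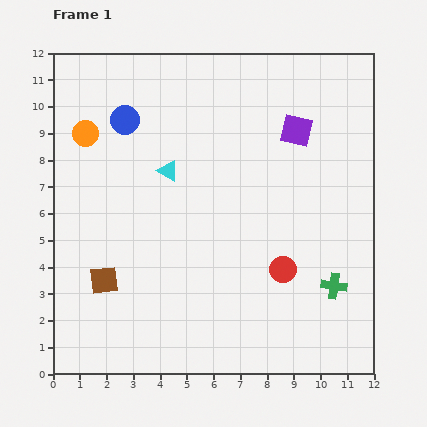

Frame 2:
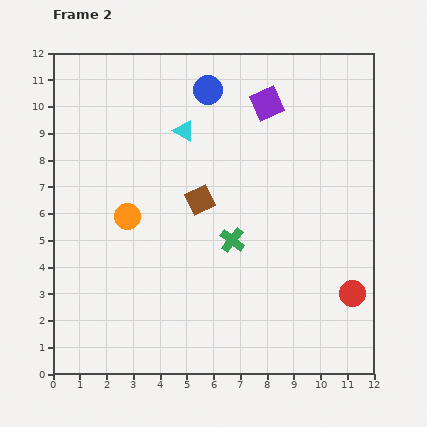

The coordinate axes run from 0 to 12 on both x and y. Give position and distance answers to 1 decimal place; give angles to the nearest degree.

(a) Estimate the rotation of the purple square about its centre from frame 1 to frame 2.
37° counter-clockwise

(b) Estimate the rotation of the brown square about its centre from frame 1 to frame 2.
18° counter-clockwise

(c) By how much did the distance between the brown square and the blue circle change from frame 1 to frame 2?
-2.0

Distance in frame 1: 6.1. Distance in frame 2: 4.1.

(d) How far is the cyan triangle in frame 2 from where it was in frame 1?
1.6

The cyan triangle moved from (4.3, 7.6) to (4.9, 9.1), a distance of √(0.6² + 1.5²) ≈ 1.6.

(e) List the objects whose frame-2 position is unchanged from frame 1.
none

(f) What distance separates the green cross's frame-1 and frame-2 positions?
4.2

The green cross moved from (10.5, 3.3) to (6.7, 5.0), a distance of √(3.8² + 1.7²) ≈ 4.2.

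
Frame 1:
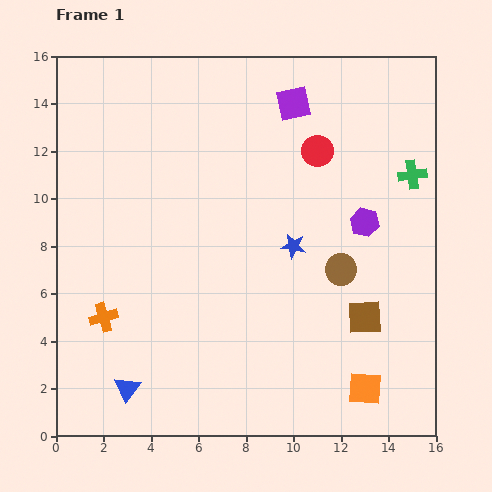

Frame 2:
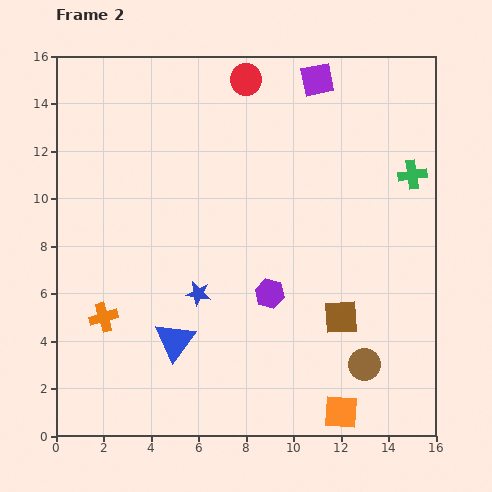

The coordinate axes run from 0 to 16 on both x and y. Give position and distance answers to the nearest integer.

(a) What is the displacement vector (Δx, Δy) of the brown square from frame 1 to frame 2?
(-1, 0)

The brown square was at (13, 5) in frame 1 and (12, 5) in frame 2.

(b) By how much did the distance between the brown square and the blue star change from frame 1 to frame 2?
+2

Distance in frame 1: 4. Distance in frame 2: 6.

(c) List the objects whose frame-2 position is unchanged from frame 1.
the green cross, the orange cross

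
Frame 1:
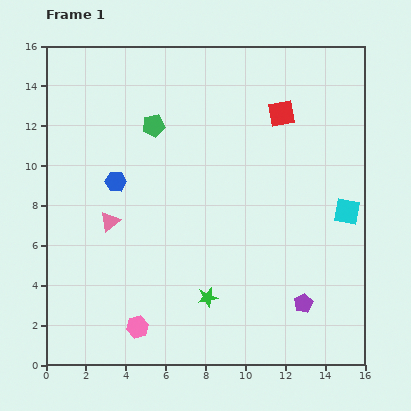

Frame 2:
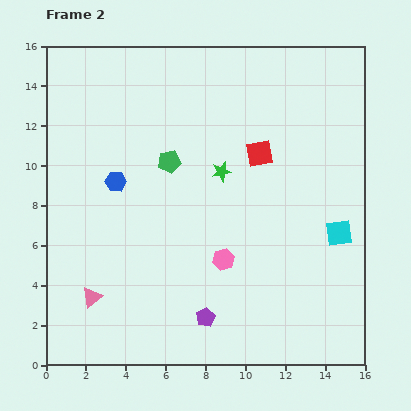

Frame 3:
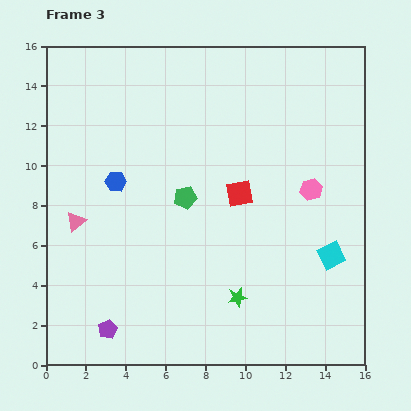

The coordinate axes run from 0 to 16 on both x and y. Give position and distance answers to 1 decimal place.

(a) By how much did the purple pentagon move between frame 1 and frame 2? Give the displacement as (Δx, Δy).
(-4.9, -0.7)

The purple pentagon was at (12.9, 3.1) in frame 1 and (8.0, 2.4) in frame 2.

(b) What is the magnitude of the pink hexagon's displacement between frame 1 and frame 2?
5.5

The pink hexagon moved from (4.6, 1.9) to (8.9, 5.3), a distance of √(4.3² + 3.4²) ≈ 5.5.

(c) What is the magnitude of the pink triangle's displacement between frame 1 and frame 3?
1.7

The pink triangle moved from (3.2, 7.2) to (1.5, 7.2), a distance of √(1.7² + 0.0²) ≈ 1.7.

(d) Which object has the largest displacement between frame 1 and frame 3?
the pink hexagon

(moved 11.1; next 9.9)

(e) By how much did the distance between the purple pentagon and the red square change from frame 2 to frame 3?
+0.9

Distance in frame 2: 8.6. Distance in frame 3: 9.5.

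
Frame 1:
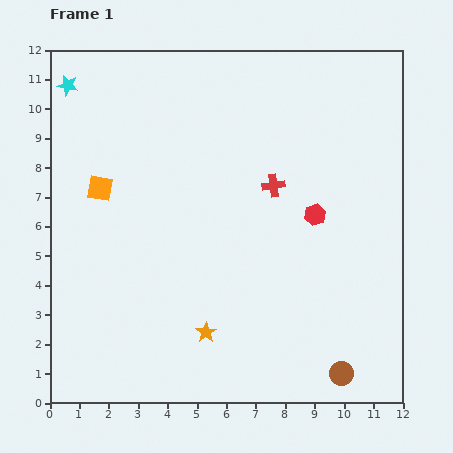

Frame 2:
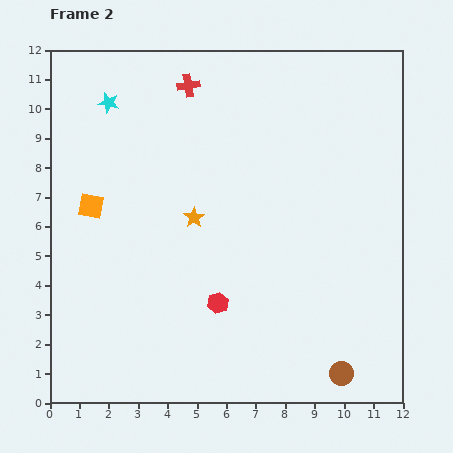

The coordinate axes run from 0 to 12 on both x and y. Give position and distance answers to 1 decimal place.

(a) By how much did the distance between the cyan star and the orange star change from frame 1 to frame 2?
-4.7

Distance in frame 1: 9.6. Distance in frame 2: 4.9.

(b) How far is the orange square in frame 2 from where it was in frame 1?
0.7

The orange square moved from (1.7, 7.3) to (1.4, 6.7), a distance of √(0.3² + 0.6²) ≈ 0.7.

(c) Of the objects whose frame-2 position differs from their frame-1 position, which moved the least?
the orange square

(moved 0.7)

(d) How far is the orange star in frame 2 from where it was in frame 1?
3.9

The orange star moved from (5.3, 2.4) to (4.9, 6.3), a distance of √(0.4² + 3.9²) ≈ 3.9.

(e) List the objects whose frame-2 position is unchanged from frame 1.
the brown circle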